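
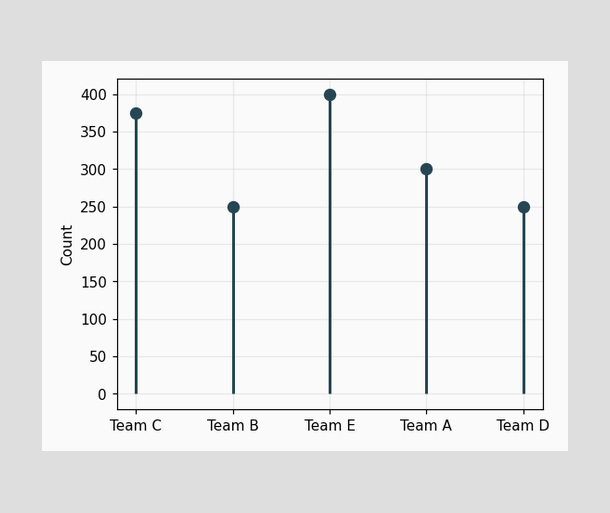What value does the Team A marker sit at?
300

The Team A marker sits at 300.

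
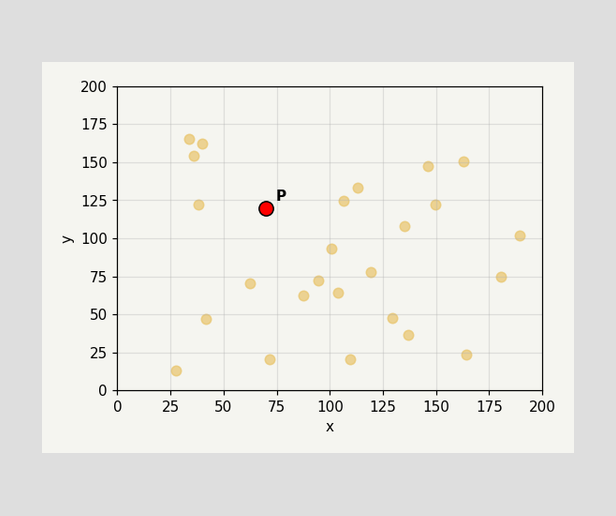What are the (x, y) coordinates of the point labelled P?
Following the gridlines from P to each axis, P sits at (70, 120).

(70, 120)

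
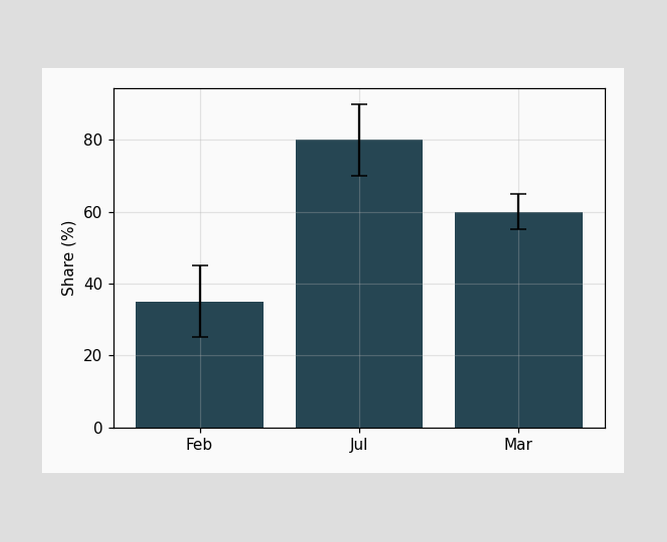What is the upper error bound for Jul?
The Jul bar's upper whisker reaches 90%.

90%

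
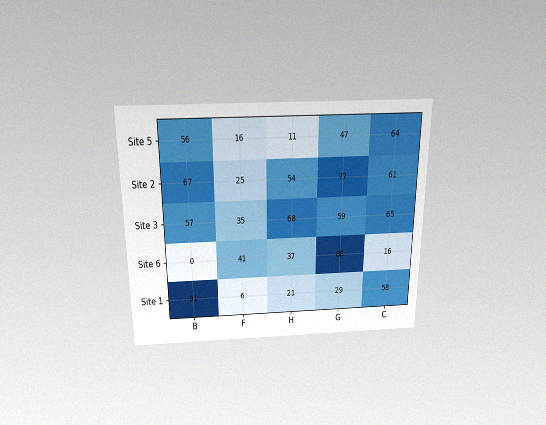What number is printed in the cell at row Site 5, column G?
The chart is viewed slightly from above, with some photo noise. The (Site 5, G) cell reads 47.

47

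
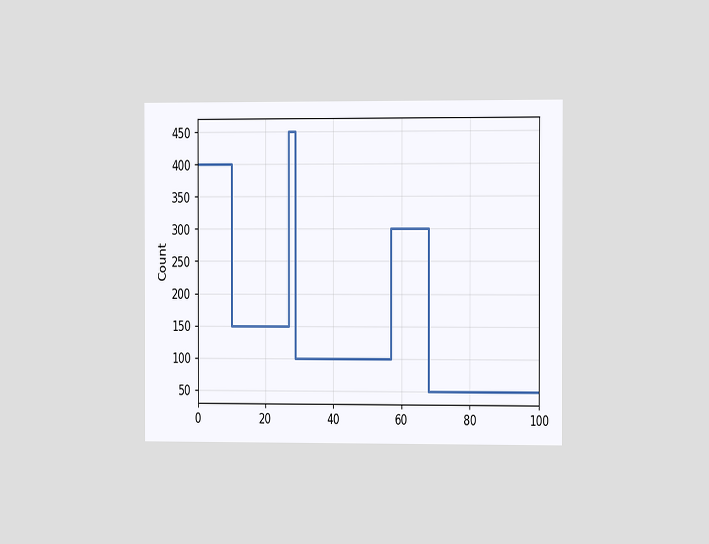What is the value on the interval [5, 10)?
The chart is viewed slightly from the right. On [5, 10) the step sits at 400.

400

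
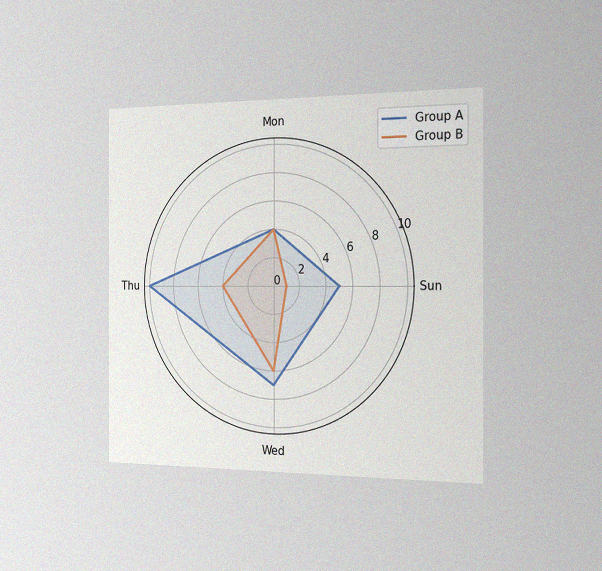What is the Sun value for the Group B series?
The chart is viewed slightly from the right, with some photo noise. On the Sun axis, Group B reaches 1.

1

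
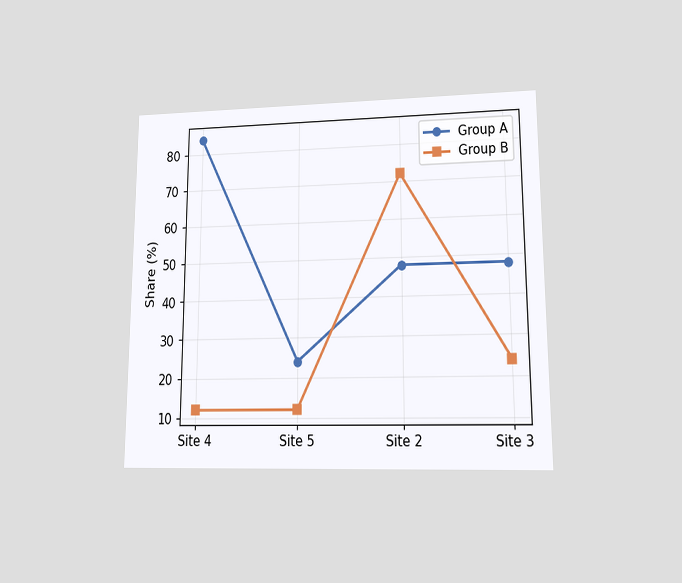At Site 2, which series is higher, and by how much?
The chart is viewed at a slight angle. At Site 2, Group B sits above the other line by 24%.

Group B, by 24%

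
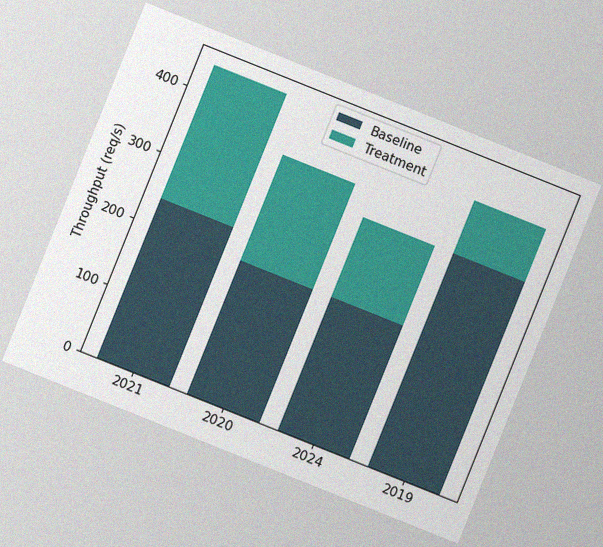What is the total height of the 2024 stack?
320req/s

The chart is tilted about 22° clockwise, with some photo noise. The 2024 stack's top reaches 320req/s on the y-axis.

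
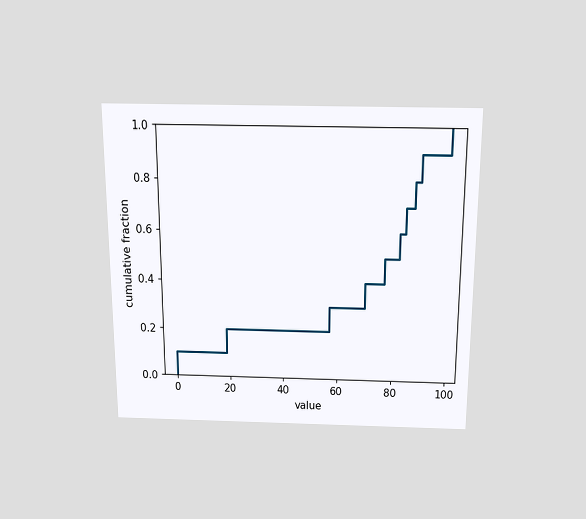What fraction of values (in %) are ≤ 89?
90%

The chart is viewed slightly from above. At x=89 the ECDF step is at 90%.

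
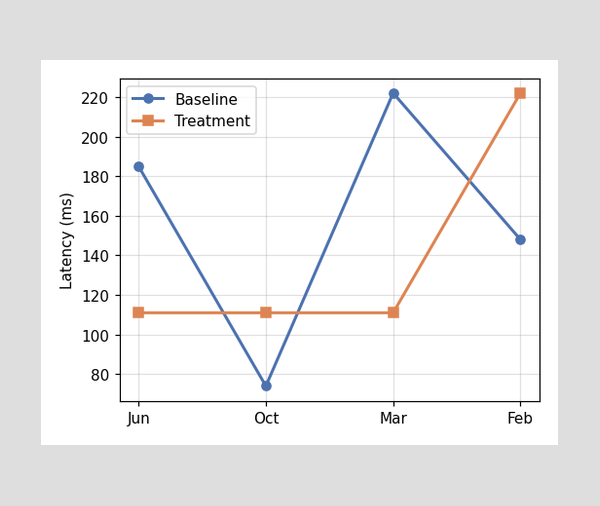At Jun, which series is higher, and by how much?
Baseline, by 74ms

At Jun, Baseline sits above the other line by 74ms.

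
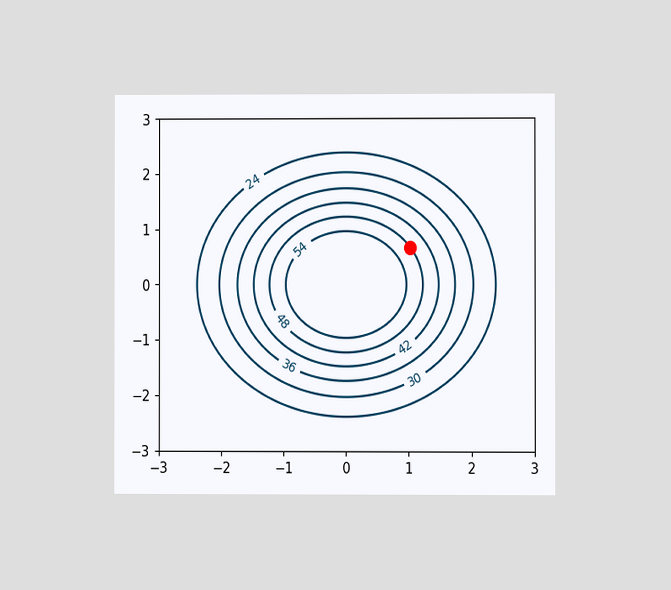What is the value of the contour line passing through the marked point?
48

The chart is viewed at a slight angle. The marked point sits on the contour labelled 48.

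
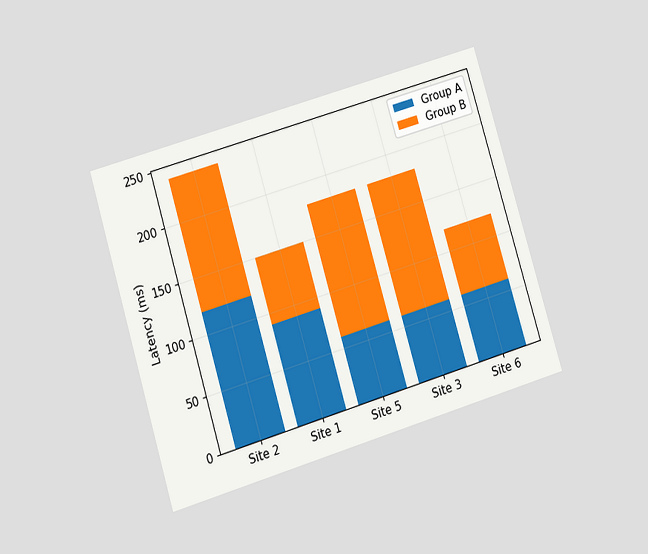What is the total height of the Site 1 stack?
150ms

The chart is tilted about 17° counter-clockwise and viewed at a slight angle. The Site 1 stack's top reaches 150ms on the y-axis.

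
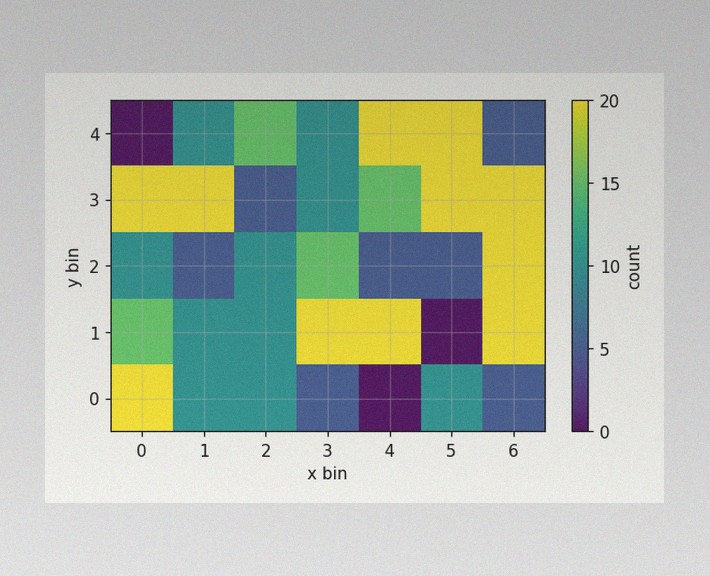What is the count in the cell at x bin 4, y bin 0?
The image has some photo noise and uneven lighting. Matching the cell (4, 0) against the colorbar gives 0.

0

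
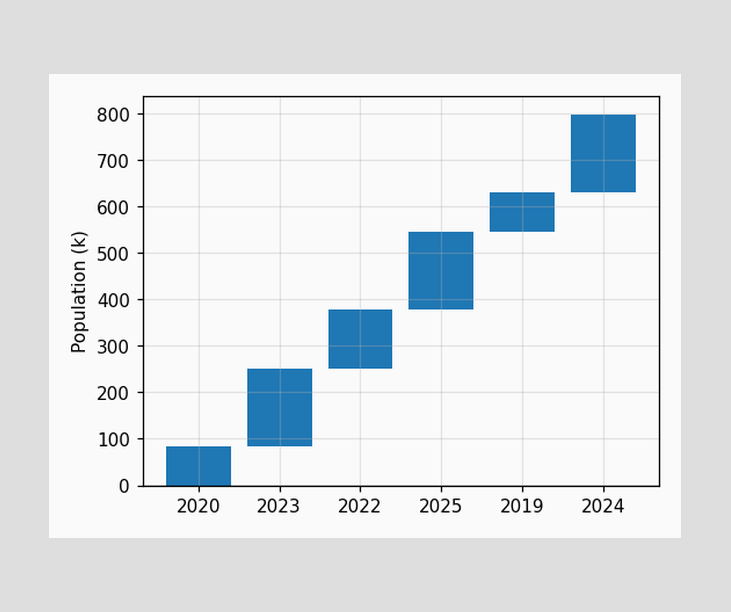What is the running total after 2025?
After 2025 the running total reaches 546k.

546k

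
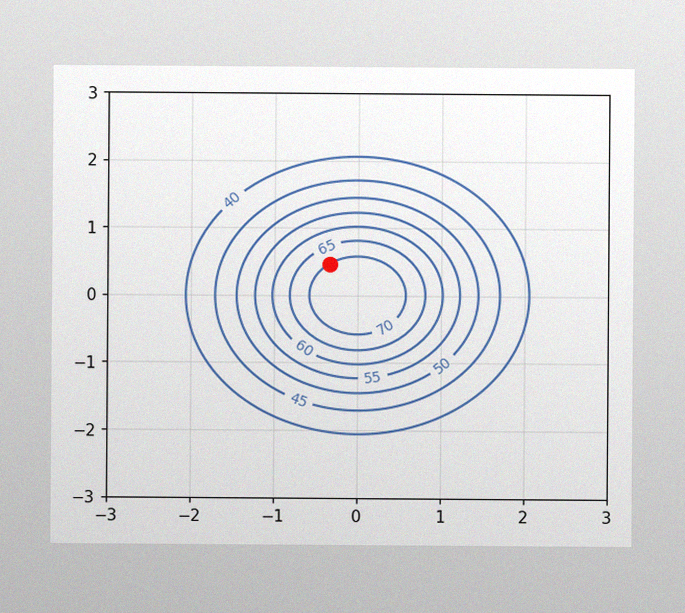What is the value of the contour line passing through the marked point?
The image has some photo noise and uneven lighting. The marked point sits on the contour labelled 70.

70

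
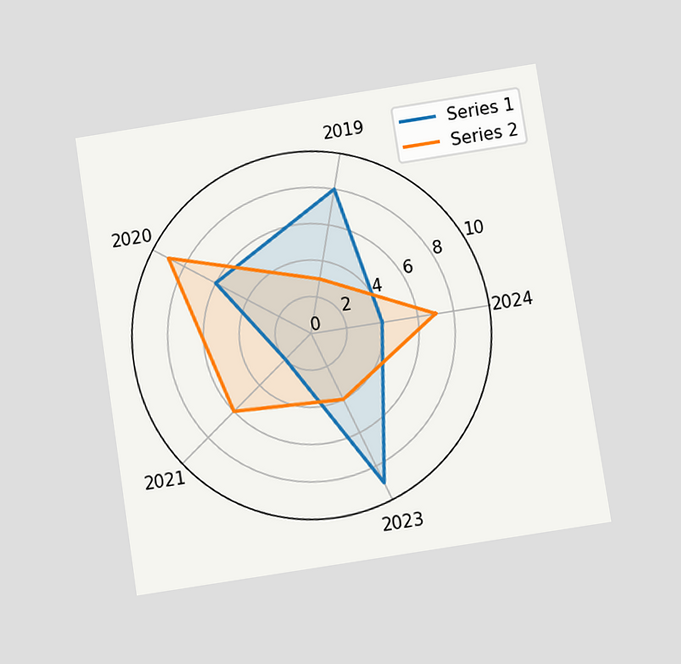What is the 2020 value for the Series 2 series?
9

The chart is tilted about 9° counter-clockwise and viewed at a slight angle. On the 2020 axis, Series 2 reaches 9.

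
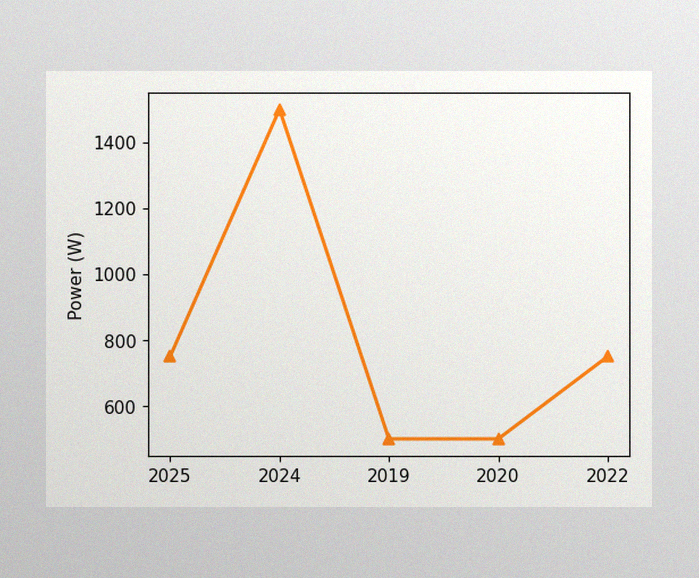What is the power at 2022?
The image has some photo noise and uneven lighting. At 2022, the line is at 750W.

750W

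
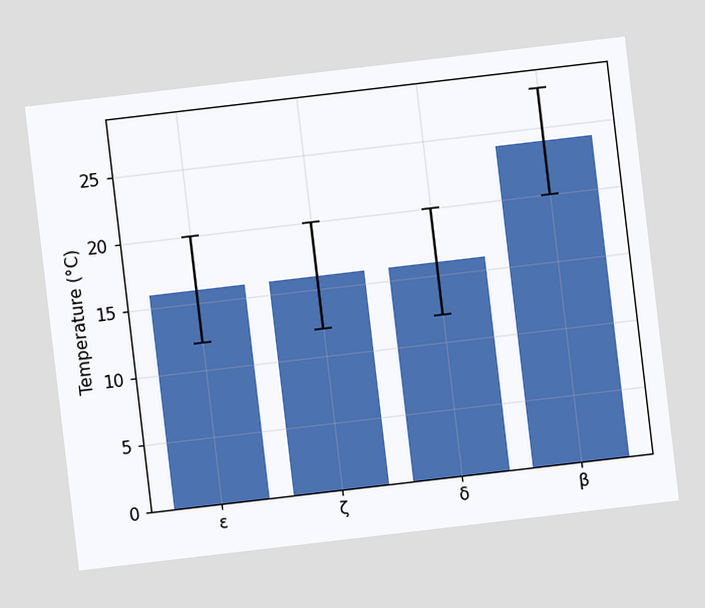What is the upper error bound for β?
The chart is tilted about 7° counter-clockwise. The β bar's upper whisker reaches 28°C.

28°C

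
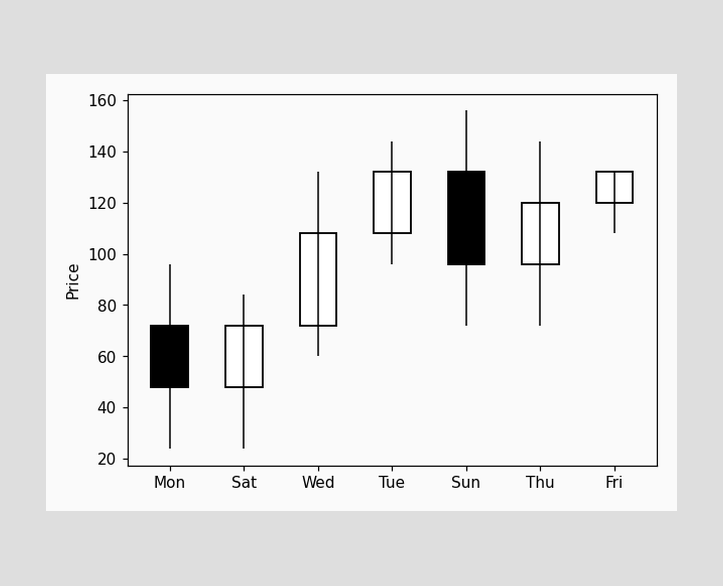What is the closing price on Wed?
108

The Wed candle closes at 108.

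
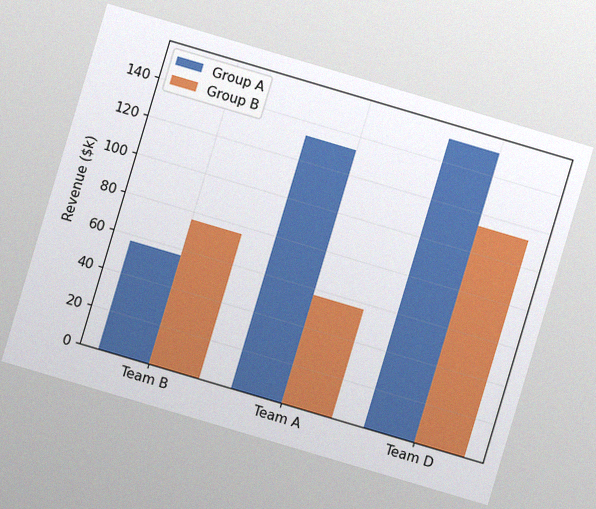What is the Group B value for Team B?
The chart is tilted about 17° clockwise, with some photo noise. The Group B bar at Team B reaches $76k on the y-axis.

$76k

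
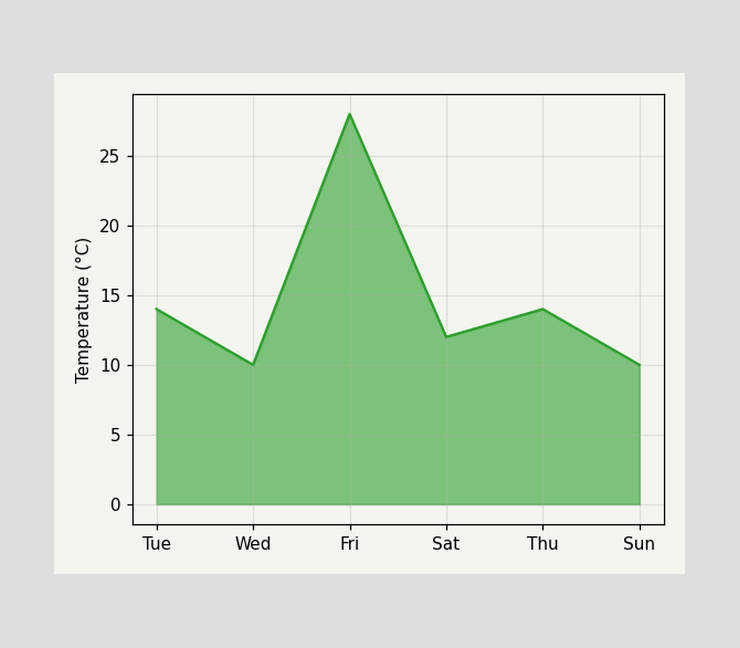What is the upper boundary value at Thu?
14°C

At Thu the upper boundary is at 14°C.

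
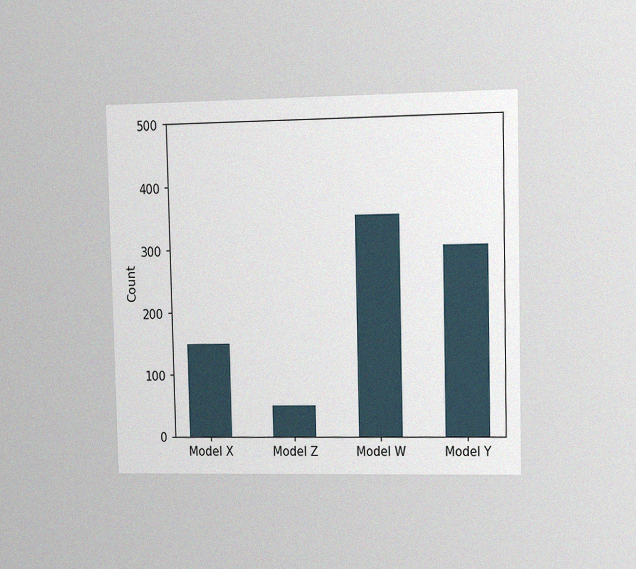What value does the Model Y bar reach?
The chart is viewed slightly from the right, with some photo noise. Reading along the chart's y-axis, the Model Y bar reaches 300.

300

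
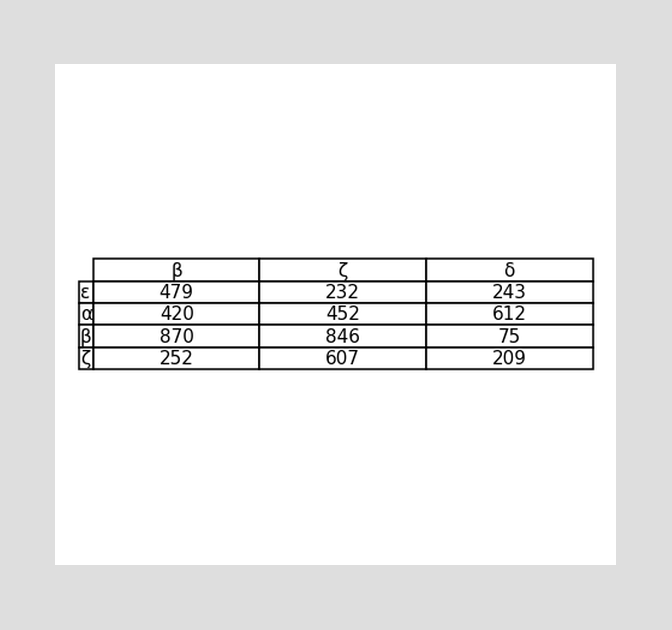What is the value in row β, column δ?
75

The (β, δ) cell reads 75.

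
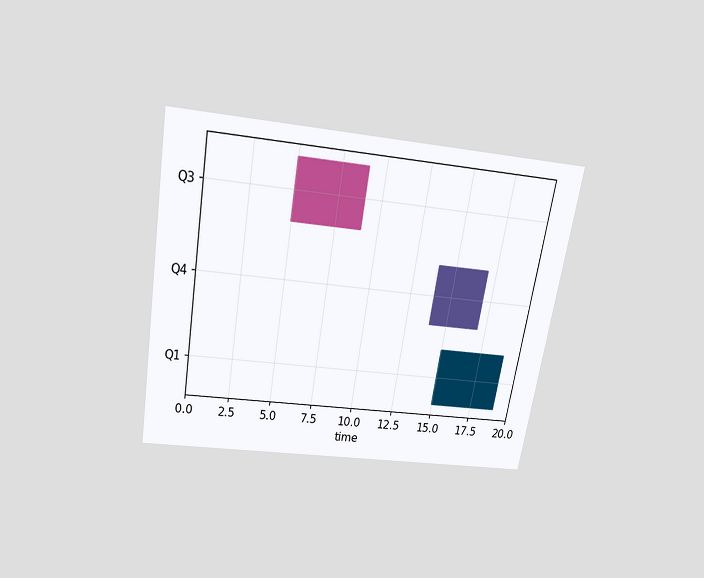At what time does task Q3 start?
The chart is tilted about 10° clockwise and viewed slightly from above. The Q3 bar begins at t=5.

5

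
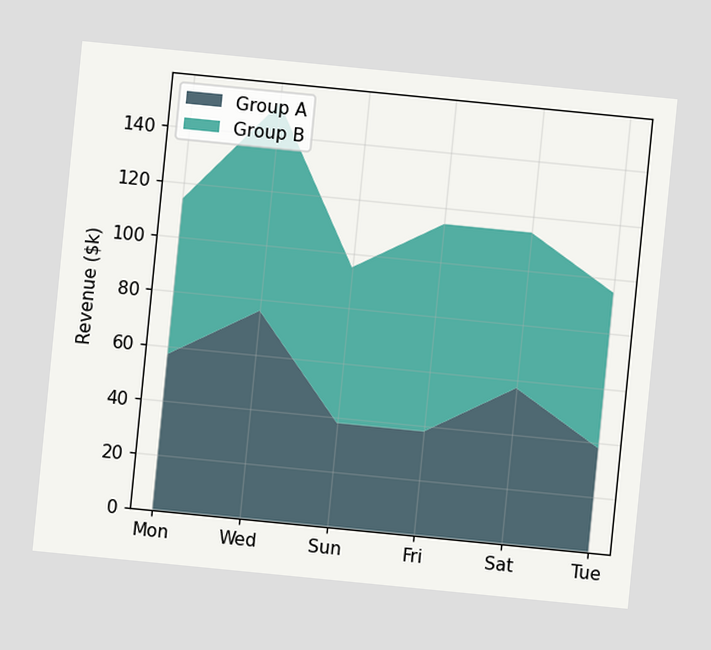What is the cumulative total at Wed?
$152k

The chart is tilted about 6° clockwise. The stacked total at Wed reaches $152k.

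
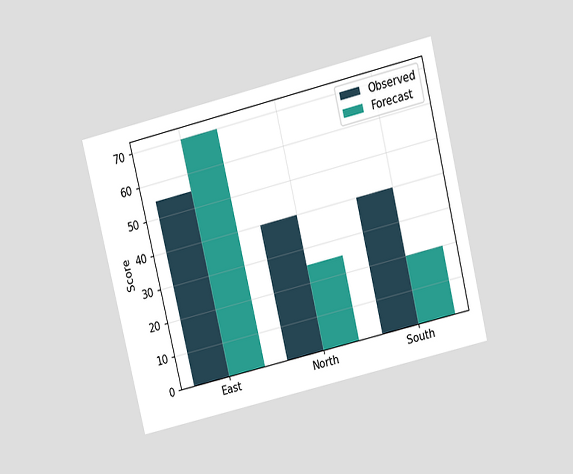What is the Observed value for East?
55

The chart is tilted about 14° counter-clockwise and viewed slightly from above. The Observed bar at East reaches 55 on the y-axis.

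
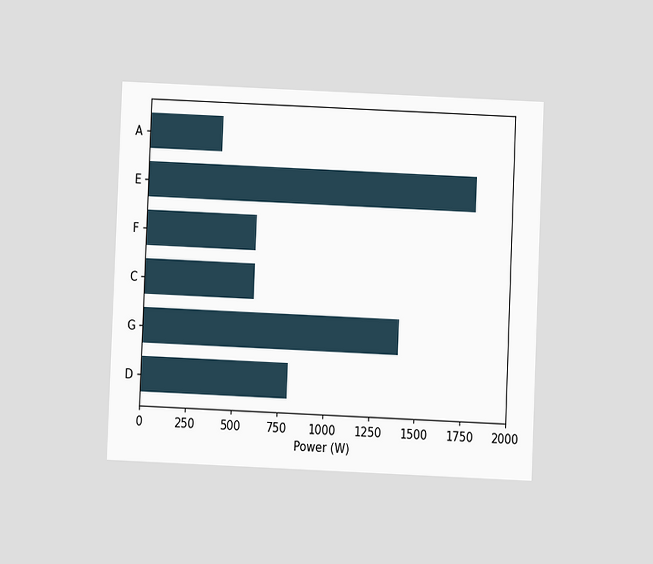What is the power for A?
400W

The chart is tilted about 2° clockwise and viewed at a slight angle. Reading along the chart's x-axis, the A bar reaches 400W.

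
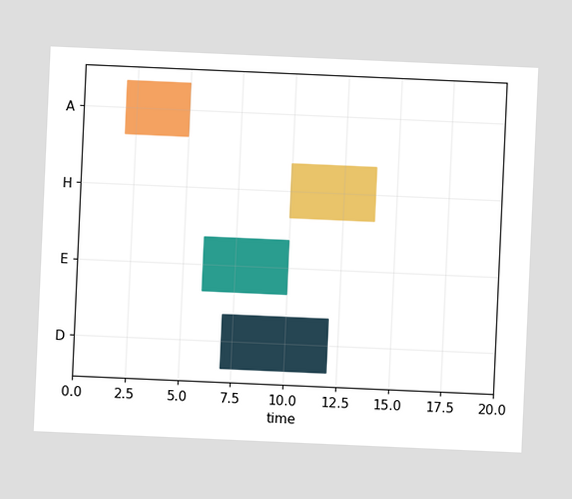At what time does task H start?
10

The chart is tilted about 3° clockwise. The H bar begins at t=10.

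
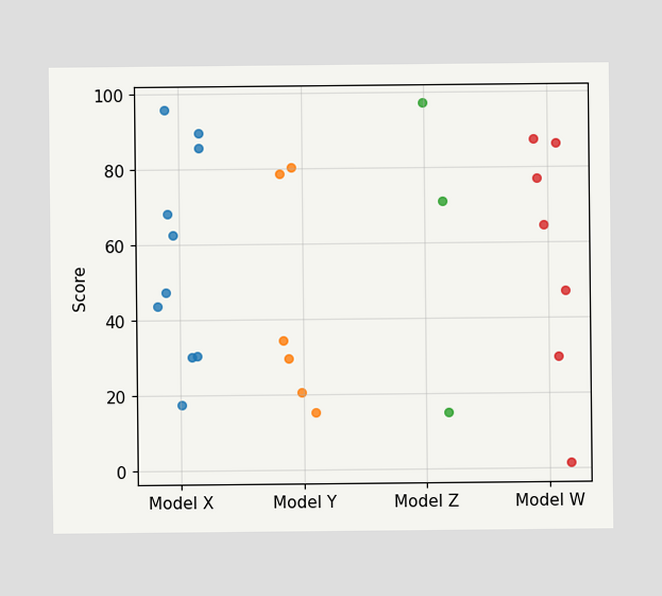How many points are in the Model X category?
Counting the markers in the Model X column gives 10.

10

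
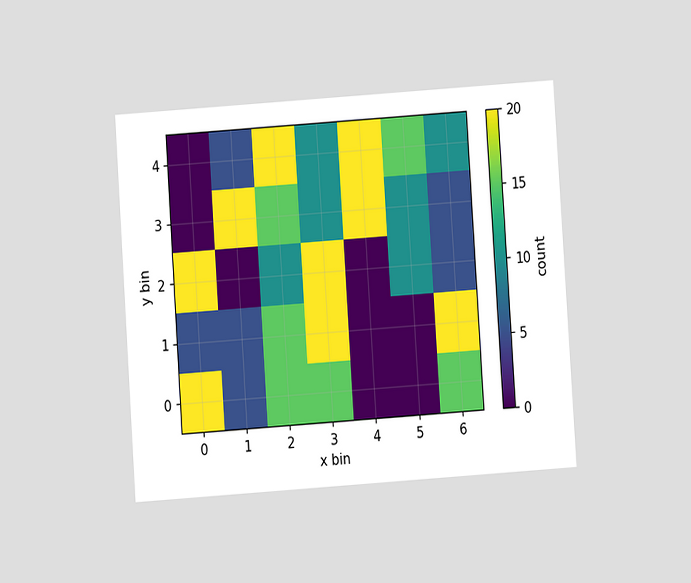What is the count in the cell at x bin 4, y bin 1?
0

The chart is tilted about 4° counter-clockwise and viewed at a slight angle. Matching the cell (4, 1) against the colorbar gives 0.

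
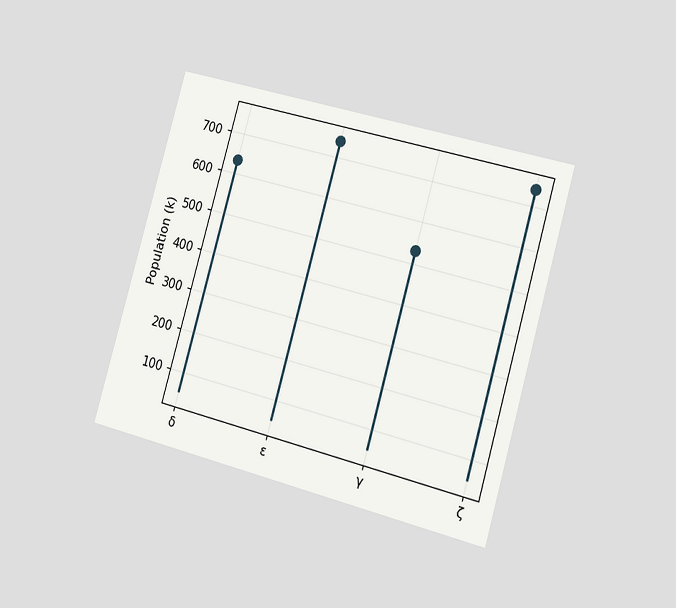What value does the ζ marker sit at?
742k

The chart is tilted about 16° clockwise and viewed slightly from the right. The ζ marker sits at 742k.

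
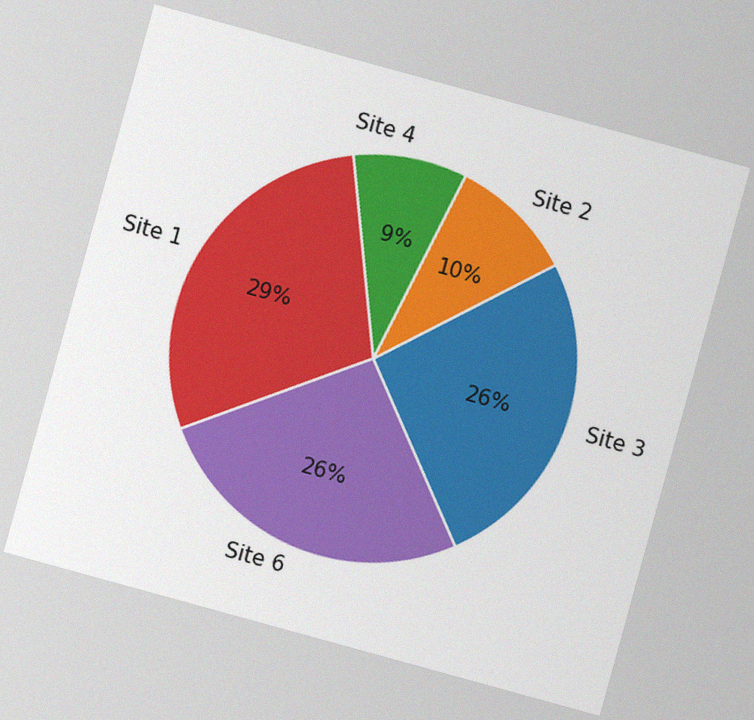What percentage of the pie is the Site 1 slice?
29%

The chart is tilted about 15° clockwise, with some photo noise. The Site 1 slice takes up 29% of the pie.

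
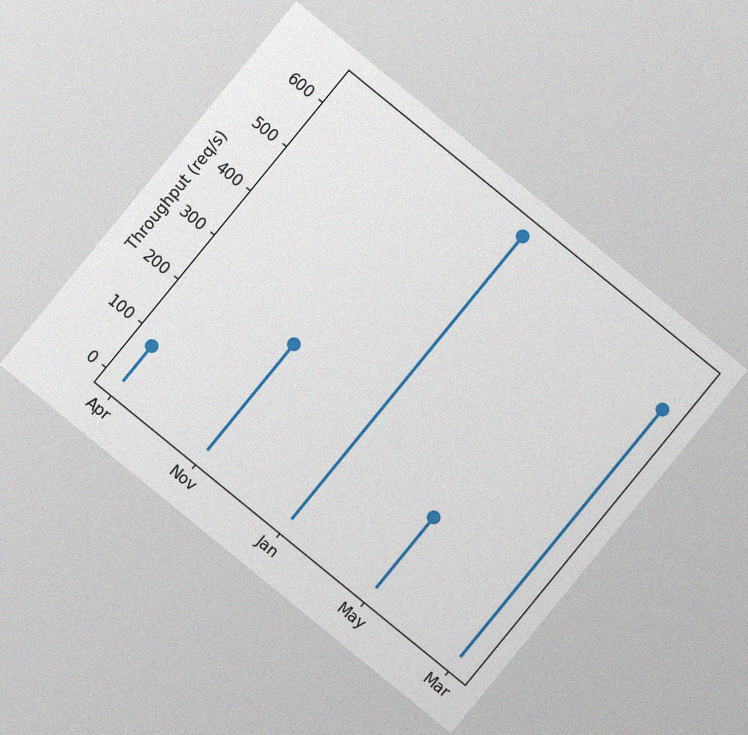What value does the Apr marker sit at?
The chart is tilted about 39° clockwise, with some photo noise. The Apr marker sits at 80req/s.

80req/s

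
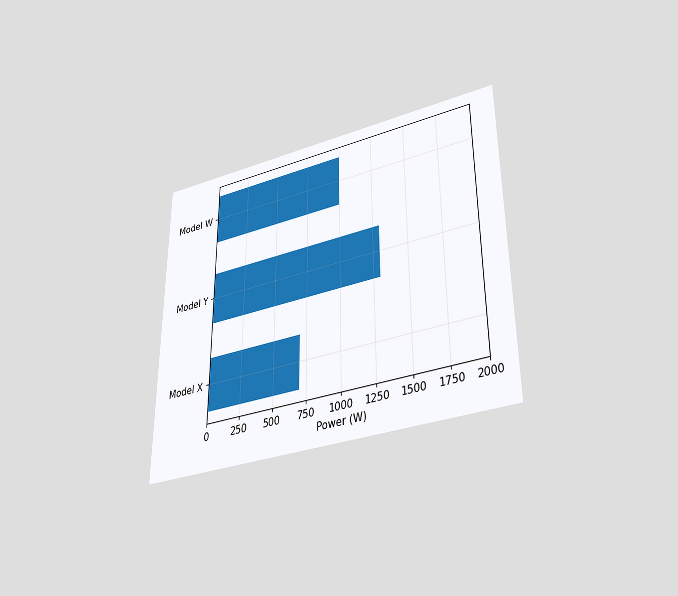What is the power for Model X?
700W

The chart is viewed slightly from below. Reading along the chart's x-axis, the Model X bar reaches 700W.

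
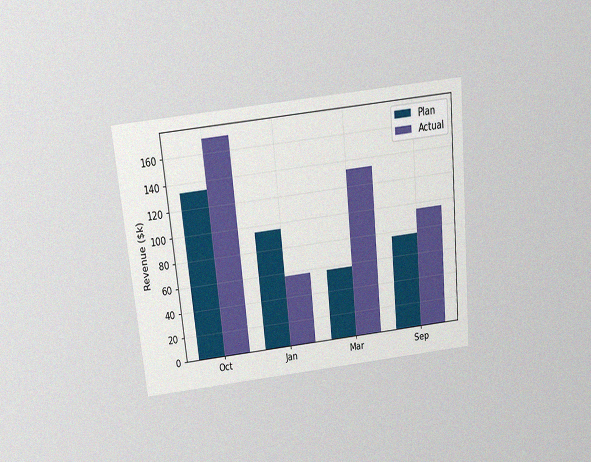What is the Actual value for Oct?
$171k

The chart is tilted about 6° counter-clockwise and viewed slightly from above, with some photo noise. The Actual bar at Oct reaches $171k on the y-axis.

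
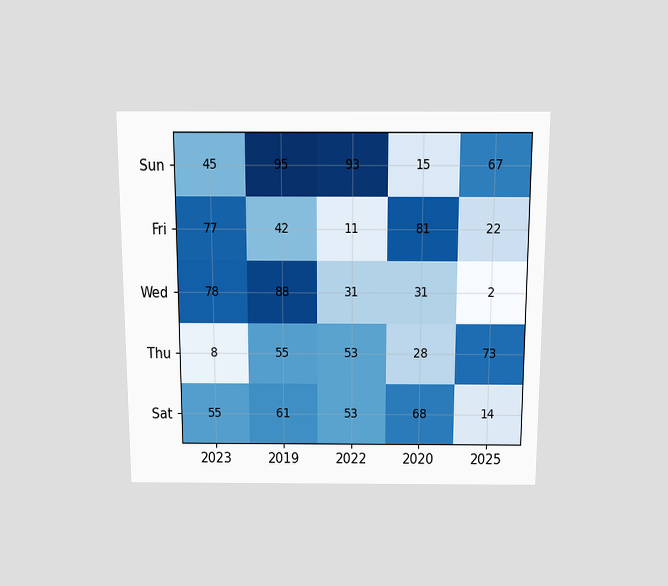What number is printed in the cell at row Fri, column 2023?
The chart is viewed slightly from above. The (Fri, 2023) cell reads 77.

77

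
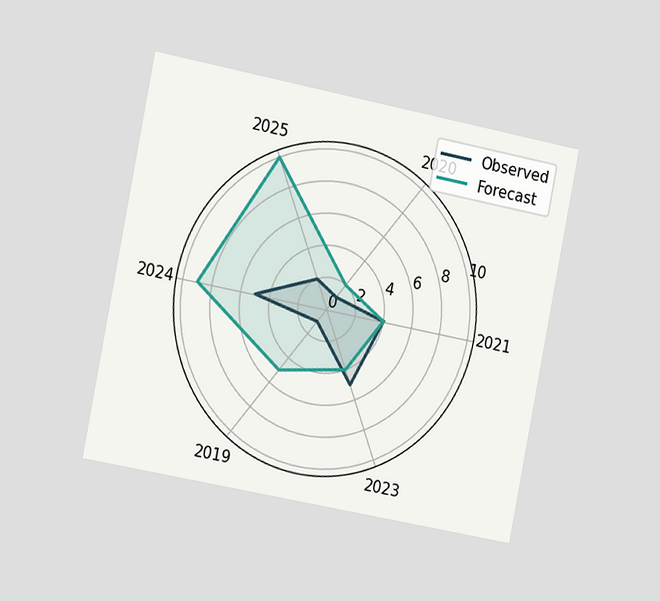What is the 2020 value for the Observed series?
The chart is tilted about 11° clockwise and viewed slightly from the left. On the 2020 axis, Observed reaches 1.

1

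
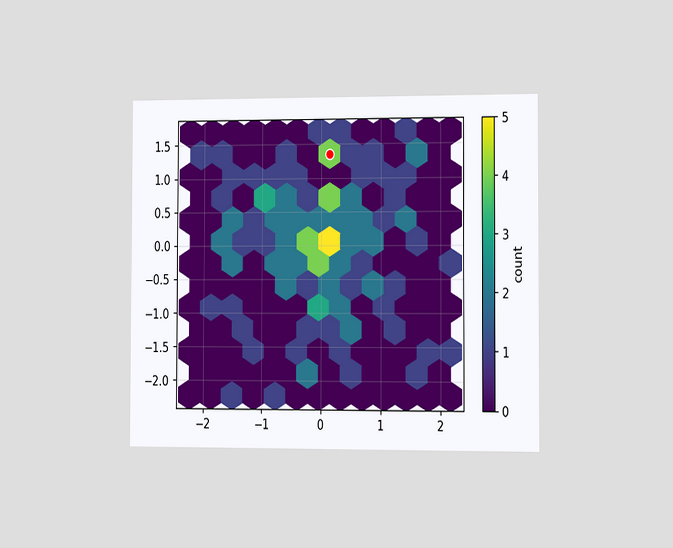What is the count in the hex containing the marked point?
The chart is viewed slightly from the right. The marked hex reads 4 on the colorbar.

4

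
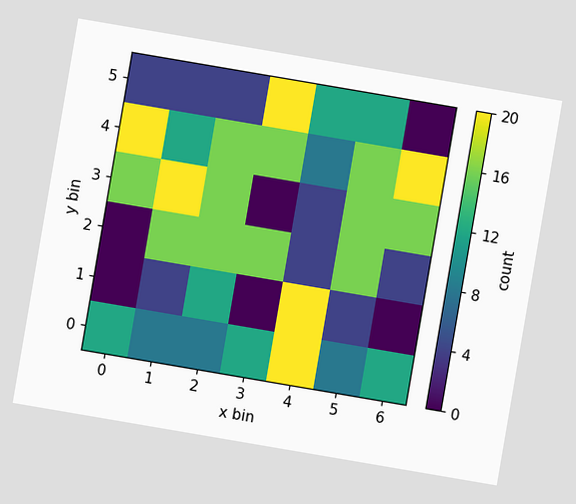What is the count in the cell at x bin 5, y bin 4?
16

The chart is tilted about 10° clockwise. Matching the cell (5, 4) against the colorbar gives 16.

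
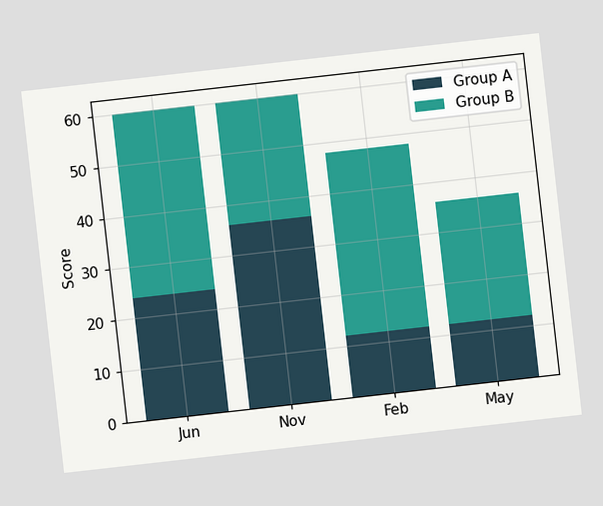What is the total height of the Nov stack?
The chart is tilted about 6° counter-clockwise. The Nov stack's top reaches 60 on the y-axis.

60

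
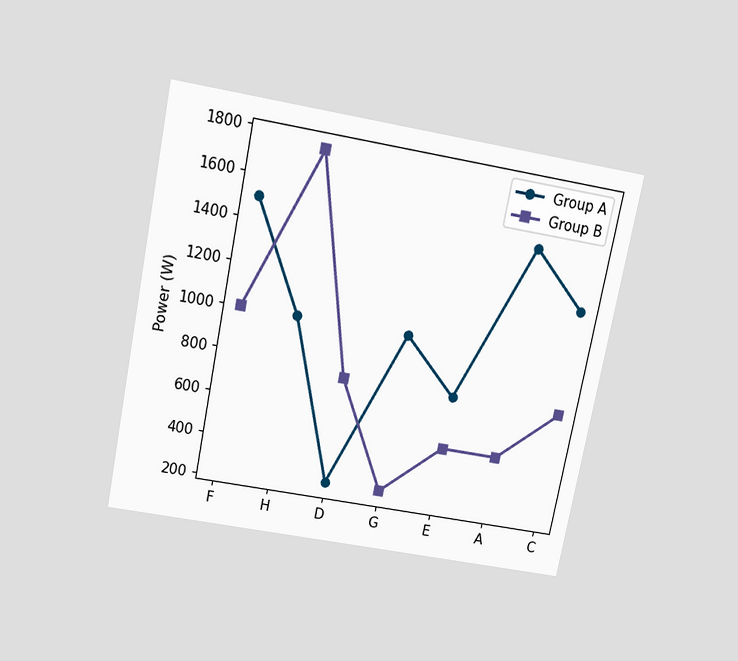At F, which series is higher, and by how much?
The chart is tilted about 11° clockwise and viewed slightly from above. At F, Group A sits above the other line by 500W.

Group A, by 500W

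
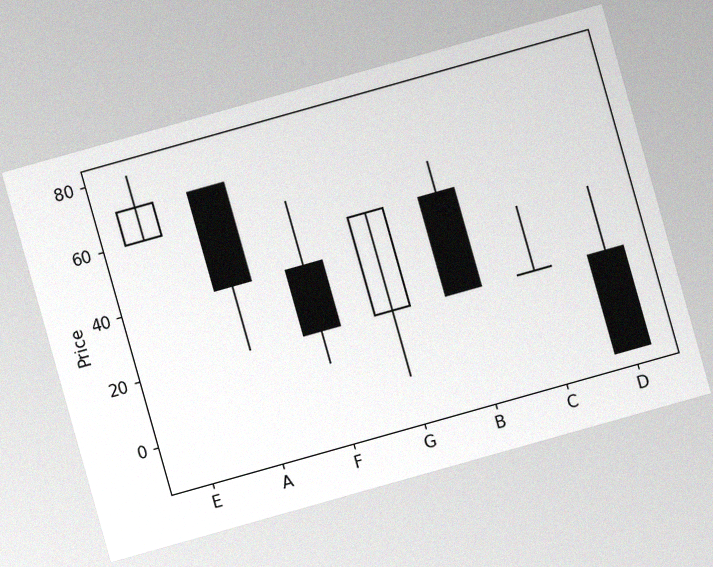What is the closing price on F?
The chart is tilted about 16° counter-clockwise, with some photo noise. The F candle closes at 20.

20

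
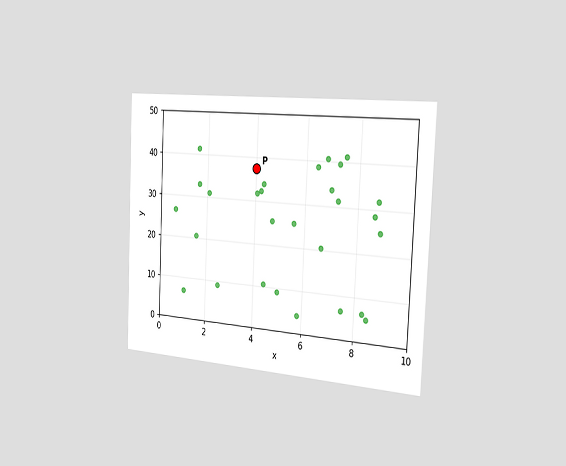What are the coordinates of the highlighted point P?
The chart is tilted about 3° clockwise and viewed slightly from the right. Following the gridlines from P to each axis, P sits at (4, 37.5).

(4, 37.5)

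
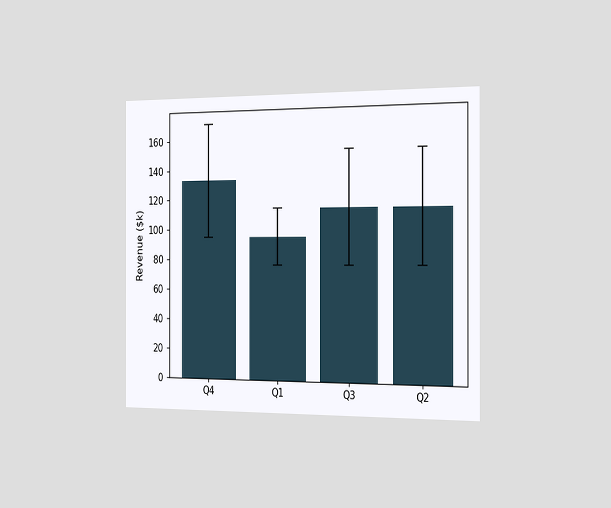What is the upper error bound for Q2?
The chart is viewed slightly from the right. The Q2 bar's upper whisker reaches $152k.

$152k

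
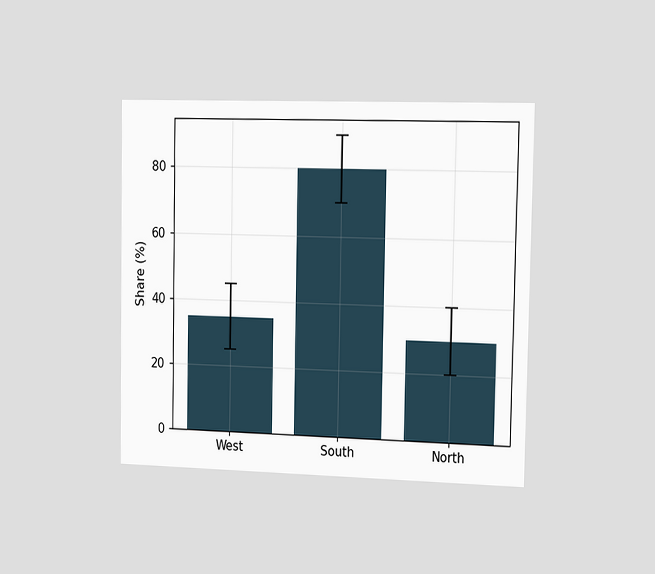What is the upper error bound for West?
The chart is viewed slightly from the right. The West bar's upper whisker reaches 45%.

45%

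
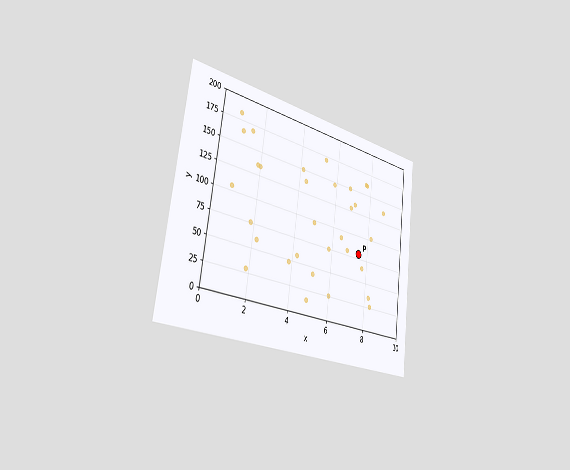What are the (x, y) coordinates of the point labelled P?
The chart is tilted about 7° clockwise and viewed slightly from the left. Following the gridlines from P to each axis, P sits at (7.5, 80).

(7.5, 80)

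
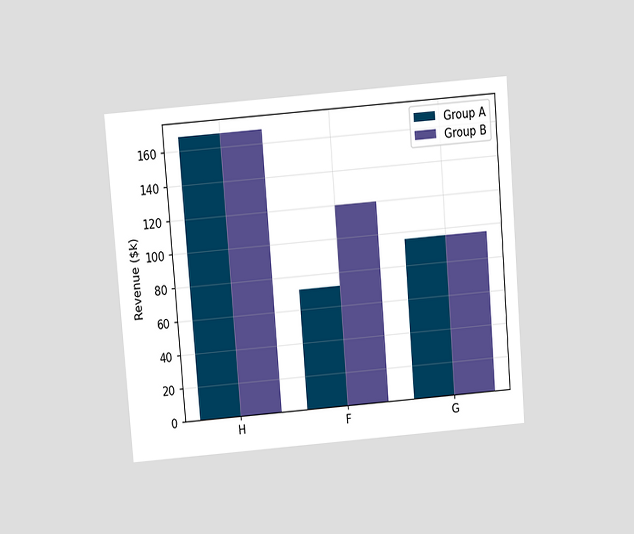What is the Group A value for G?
$96k

The chart is tilted about 5° counter-clockwise and viewed slightly from above. The Group A bar at G reaches $96k on the y-axis.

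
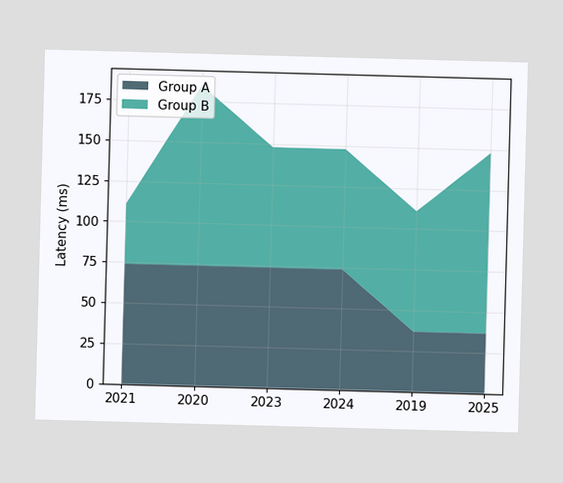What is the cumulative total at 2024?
The stacked total at 2024 reaches 148ms.

148ms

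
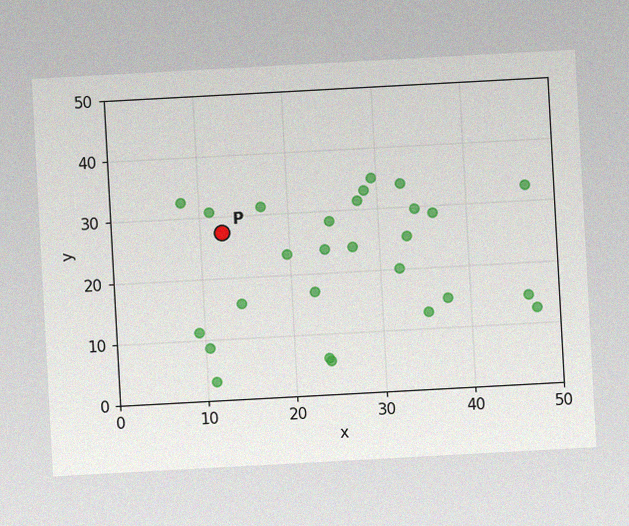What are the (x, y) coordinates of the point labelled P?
(12.5, 27.5)

The chart is tilted about 3° counter-clockwise, with some photo noise. Following the gridlines from P to each axis, P sits at (12.5, 27.5).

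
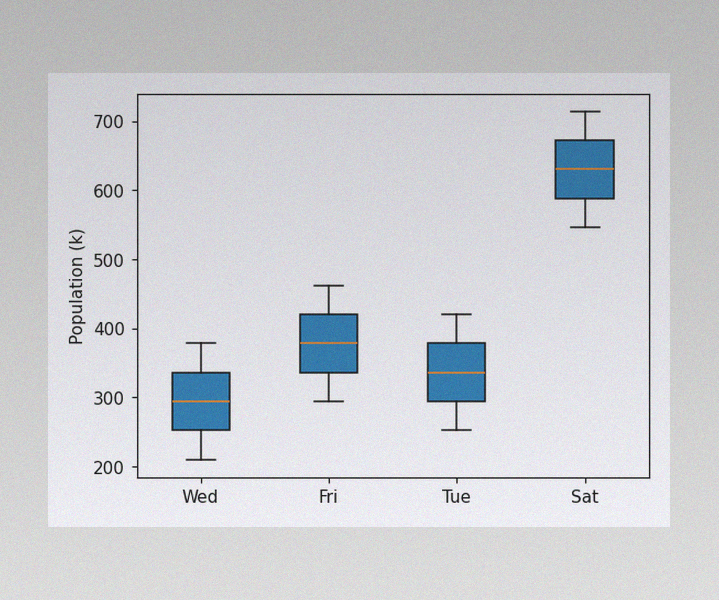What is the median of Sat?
The image has some photo noise and uneven lighting. The median line in the Sat box sits at 630k.

630k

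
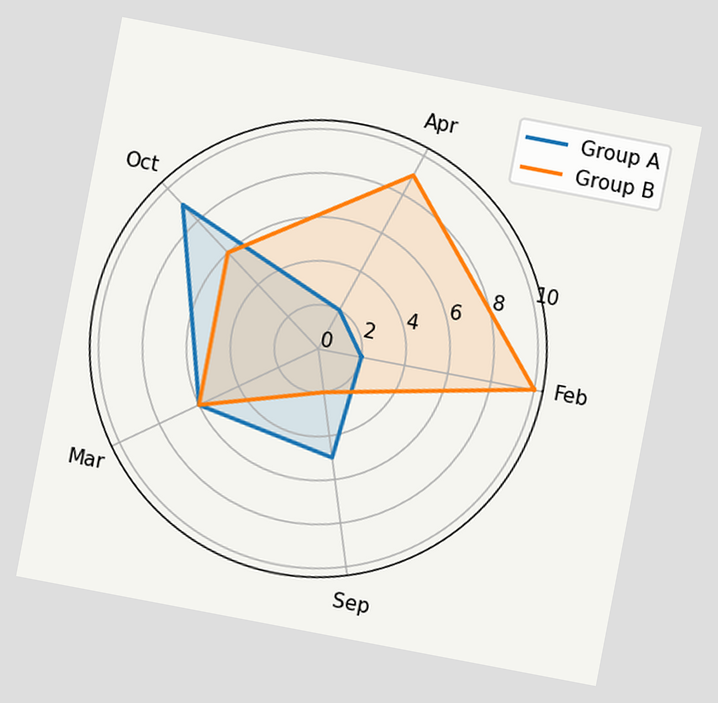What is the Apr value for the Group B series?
9

The chart is tilted about 11° clockwise. On the Apr axis, Group B reaches 9.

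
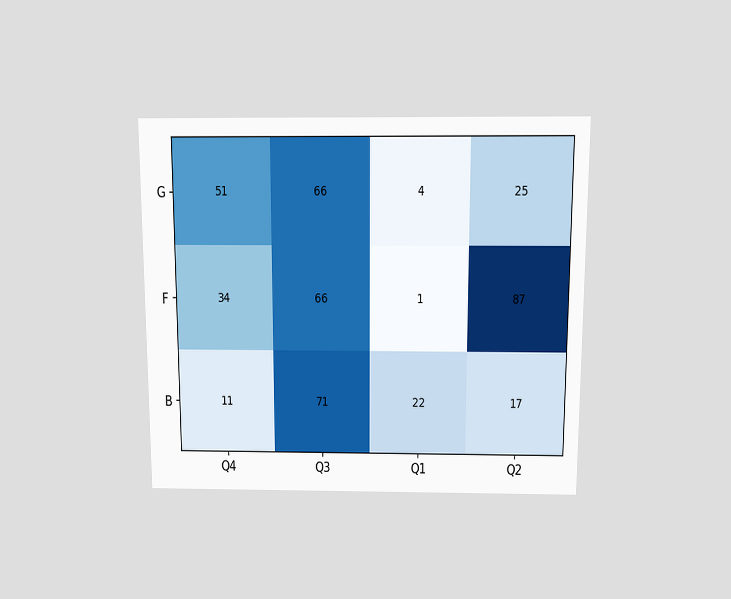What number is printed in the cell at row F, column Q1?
1

The chart is viewed slightly from above. The (F, Q1) cell reads 1.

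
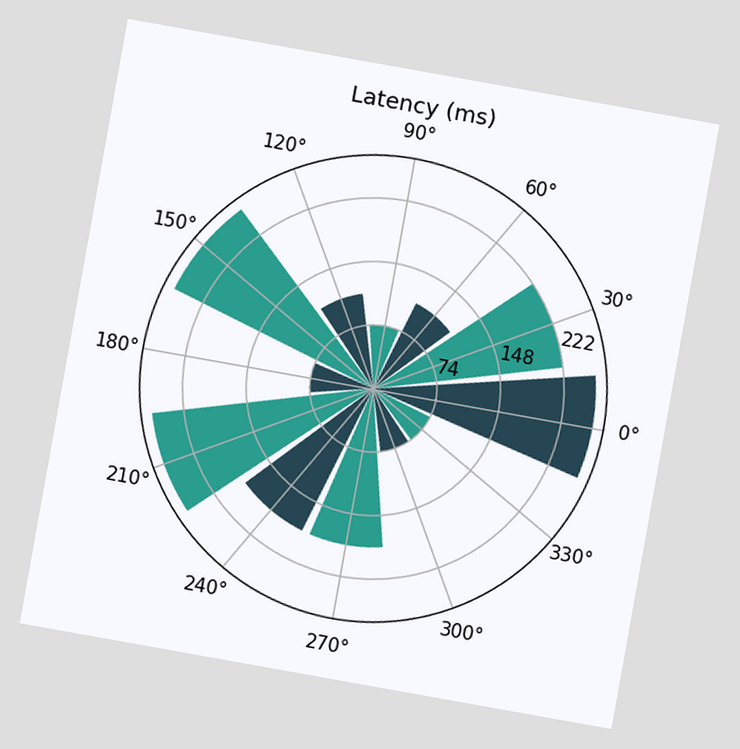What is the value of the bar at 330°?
The chart is tilted about 10° clockwise. The bar at 330° reaches 74ms on the radial axis.

74ms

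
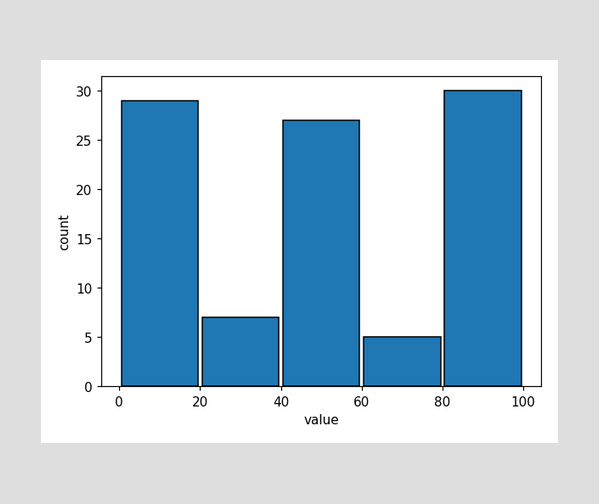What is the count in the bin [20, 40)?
The [20, 40) bin has height 7.

7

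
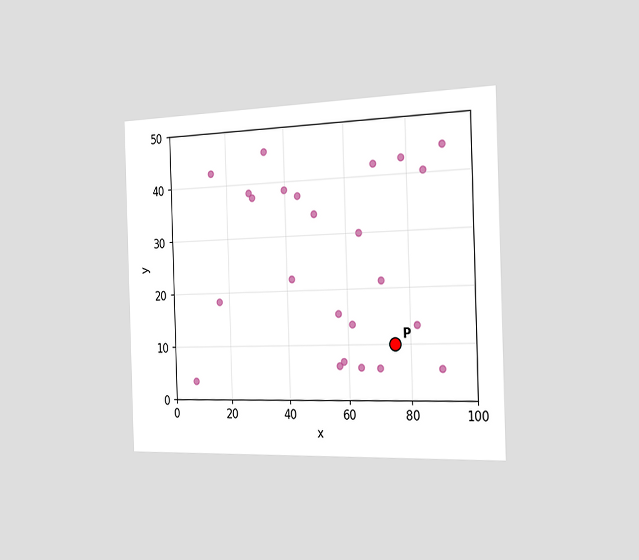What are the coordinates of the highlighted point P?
(75, 10)

The chart is viewed slightly from the right. Following the gridlines from P to each axis, P sits at (75, 10).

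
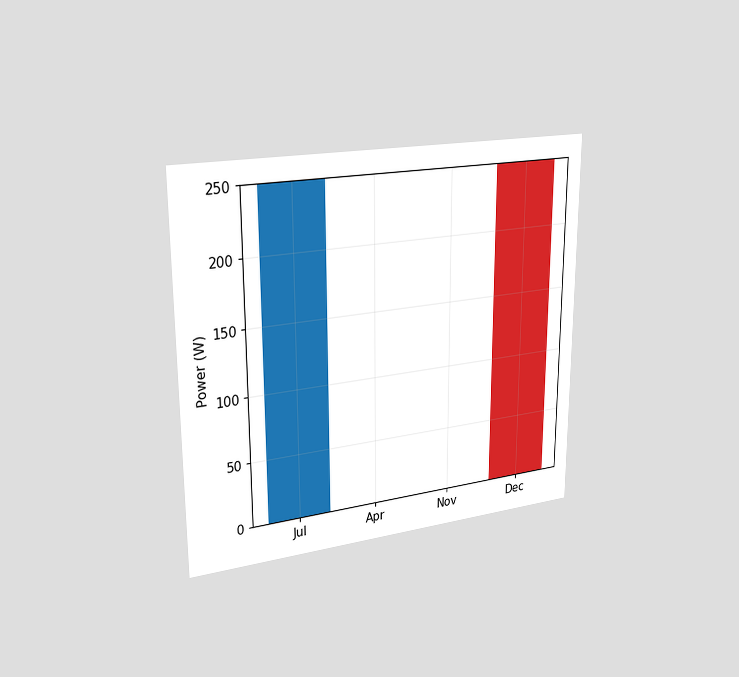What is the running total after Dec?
0W

The chart is viewed slightly from the left. After Dec the running total reaches 0W.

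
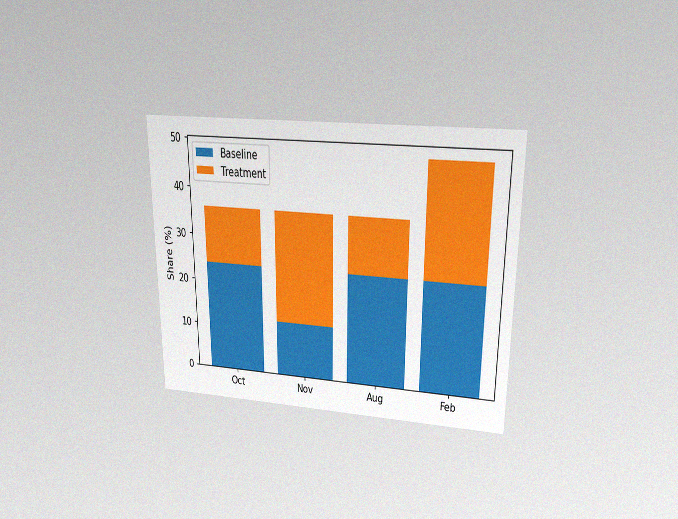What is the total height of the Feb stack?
48%

The chart is viewed slightly from above, with some photo noise. The Feb stack's top reaches 48% on the y-axis.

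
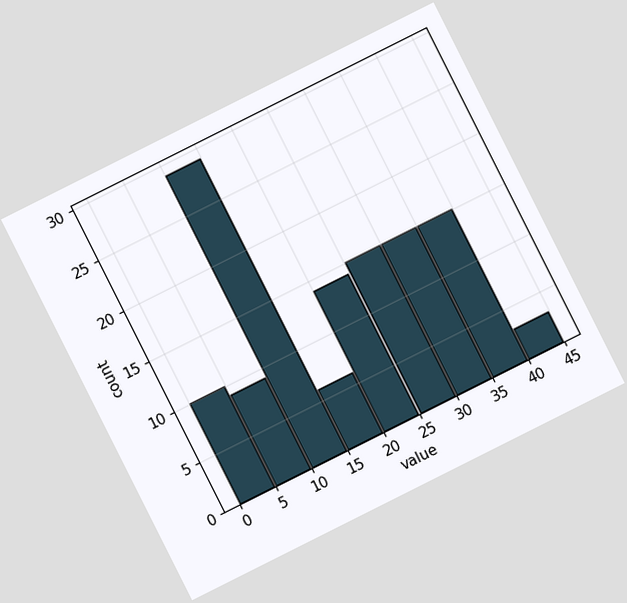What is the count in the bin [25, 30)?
The chart is tilted about 27° counter-clockwise. The [25, 30) bin has height 15.

15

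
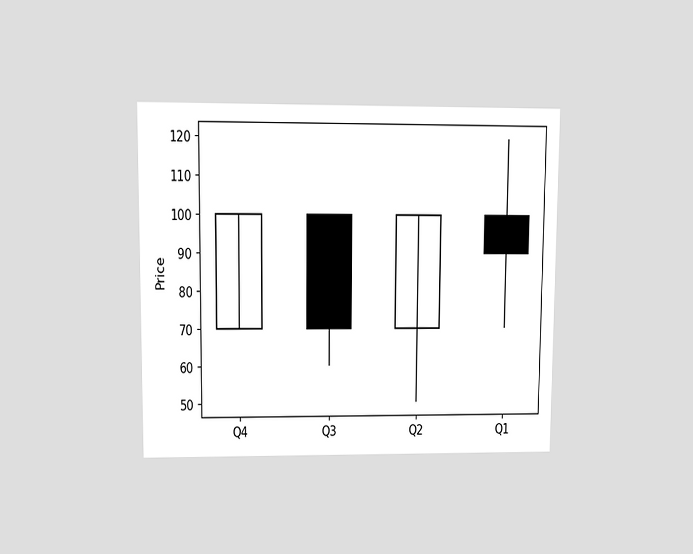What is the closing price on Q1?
90

The chart is viewed at a slight angle. The Q1 candle closes at 90.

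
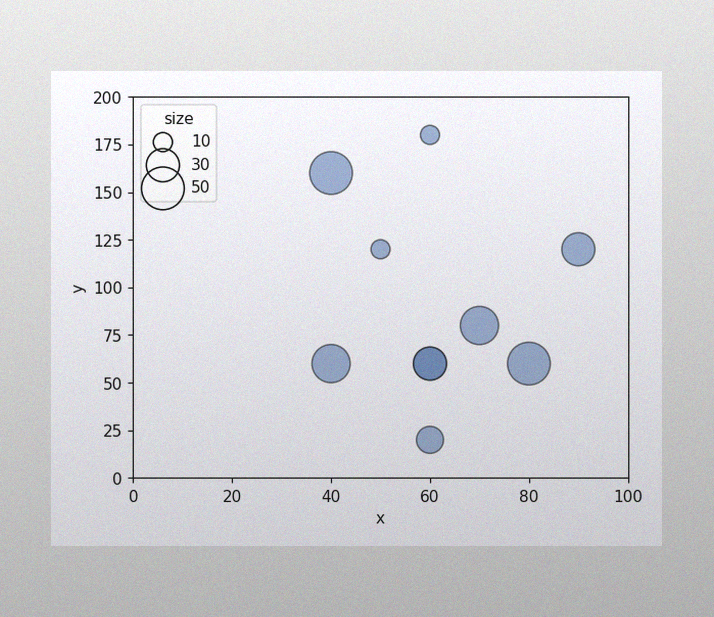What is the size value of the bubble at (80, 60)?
The image has some photo noise and uneven lighting. Matching the bubble at (80, 60) against the size legend gives 50.

50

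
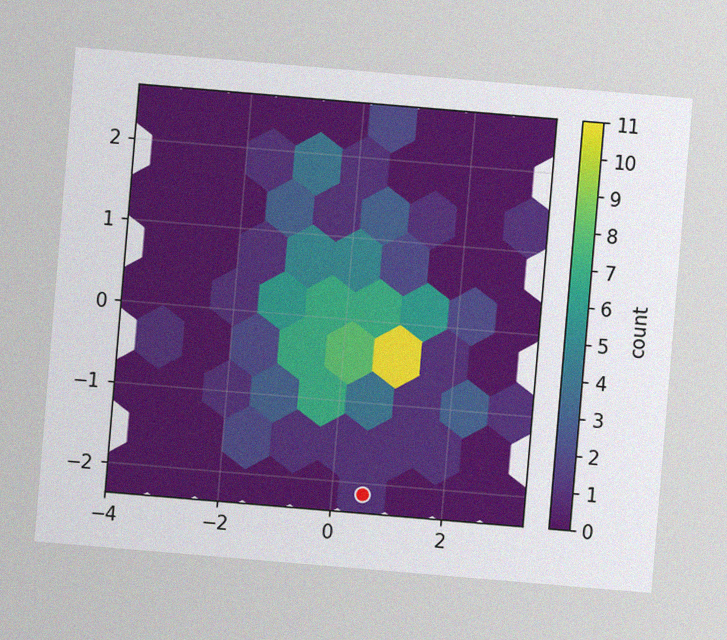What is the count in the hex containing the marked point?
The chart is tilted about 5° clockwise, with some photo noise. The marked hex reads 1 on the colorbar.

1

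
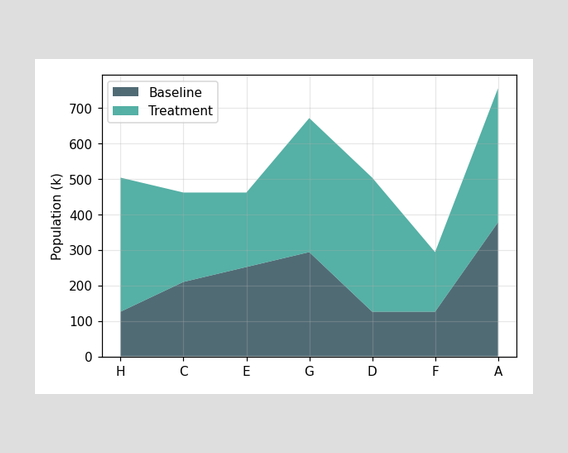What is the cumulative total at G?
672k

The stacked total at G reaches 672k.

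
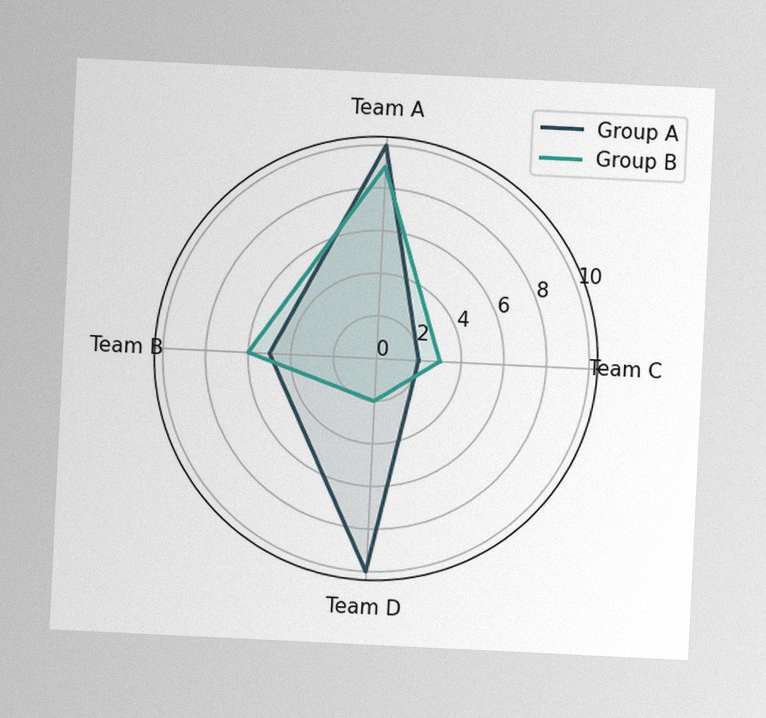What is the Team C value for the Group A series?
The chart is tilted about 3° clockwise, with some photo noise. On the Team C axis, Group A reaches 2.

2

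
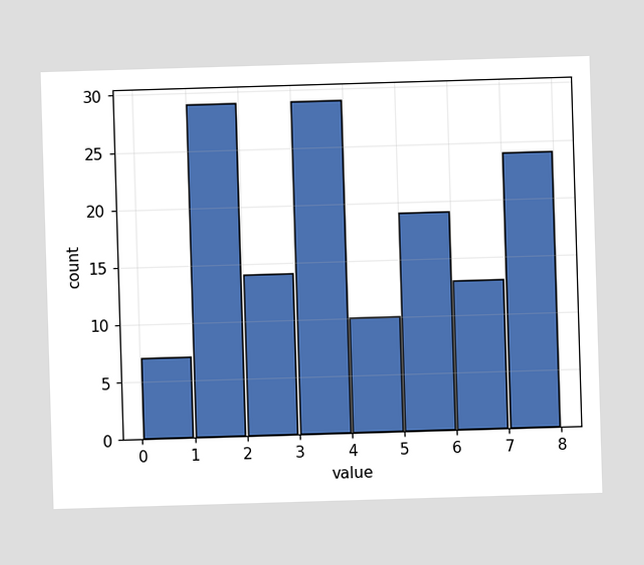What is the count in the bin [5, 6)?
The [5, 6) bin has height 19.

19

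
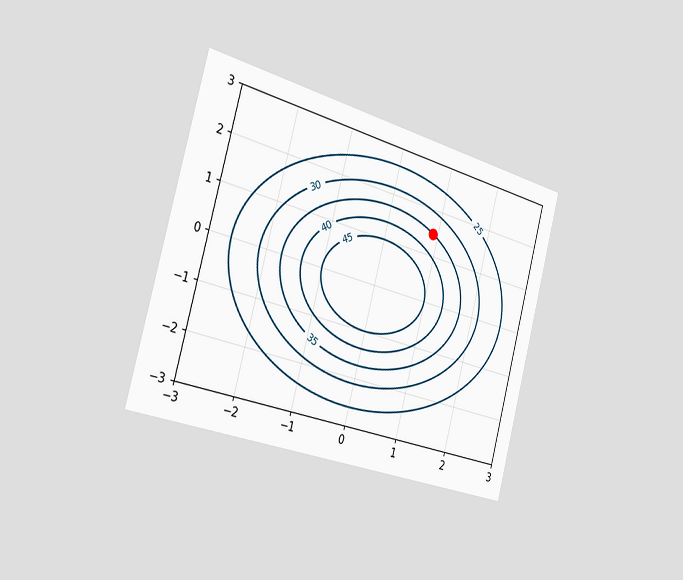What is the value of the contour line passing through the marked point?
35

The chart is tilted about 15° clockwise and viewed slightly from the left. The marked point sits on the contour labelled 35.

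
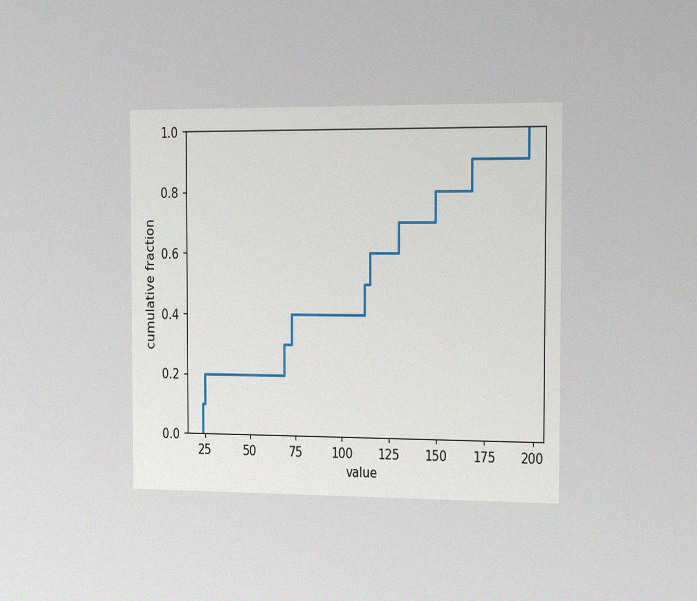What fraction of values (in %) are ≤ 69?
30%

The chart is viewed slightly from the right, with some photo noise. At x=69 the ECDF step is at 30%.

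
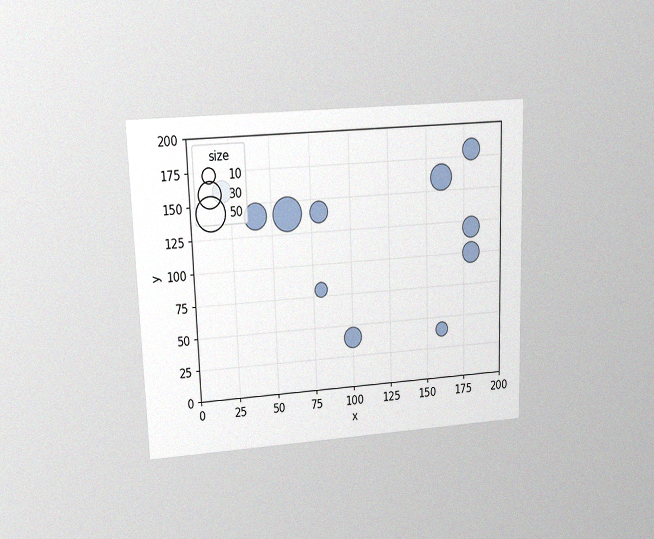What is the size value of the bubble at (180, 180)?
20

The chart is viewed at a slight angle, with some photo noise. Matching the bubble at (180, 180) against the size legend gives 20.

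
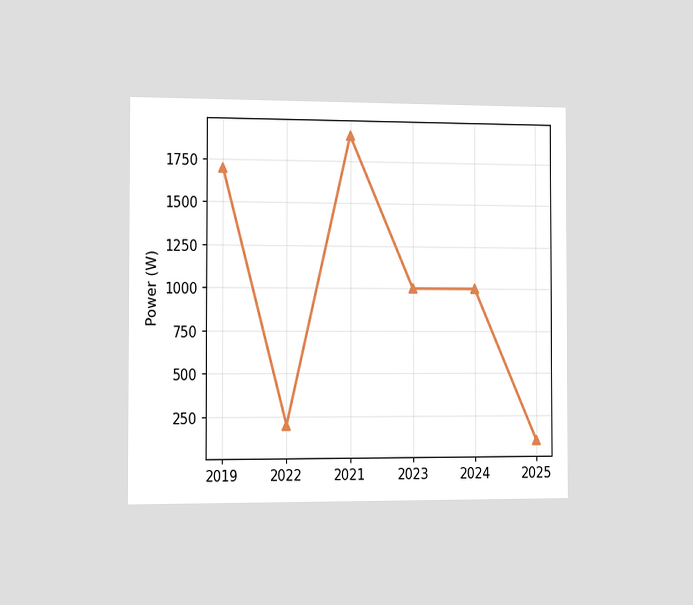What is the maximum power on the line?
1900W

The chart is viewed slightly from the left. The highest point is at 2021, and reading across to the y-axis gives 1900W.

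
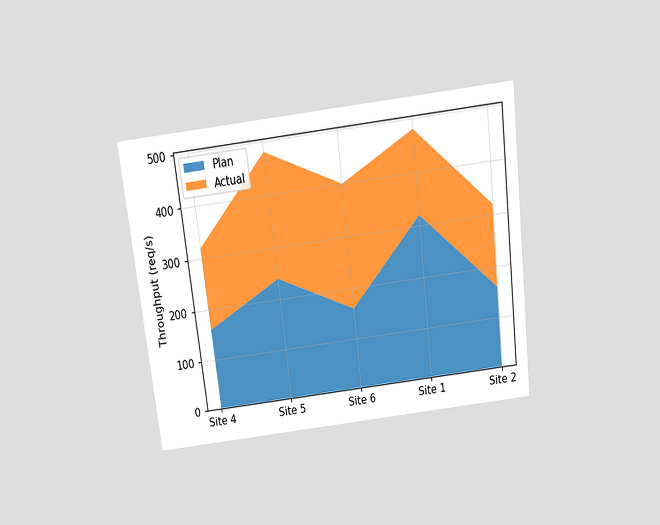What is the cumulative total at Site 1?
The chart is tilted about 7° counter-clockwise and viewed slightly from above. The stacked total at Site 1 reaches 480req/s.

480req/s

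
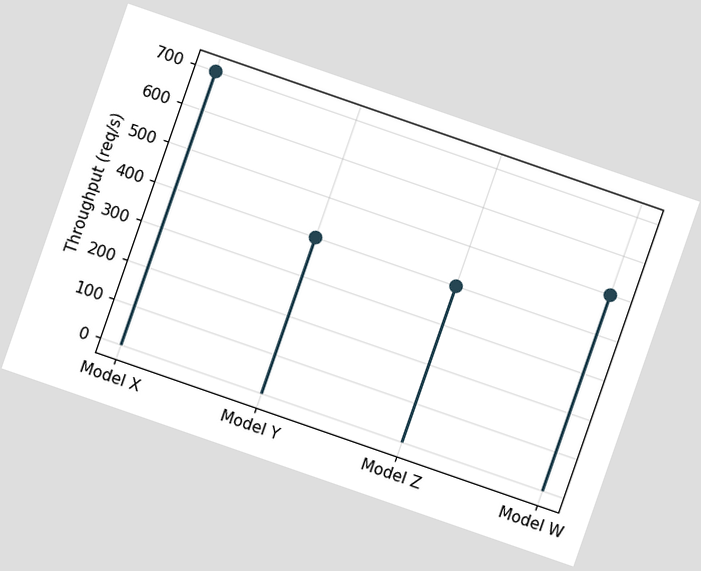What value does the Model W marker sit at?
The chart is tilted about 19° clockwise. The Model W marker sits at 500req/s.

500req/s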